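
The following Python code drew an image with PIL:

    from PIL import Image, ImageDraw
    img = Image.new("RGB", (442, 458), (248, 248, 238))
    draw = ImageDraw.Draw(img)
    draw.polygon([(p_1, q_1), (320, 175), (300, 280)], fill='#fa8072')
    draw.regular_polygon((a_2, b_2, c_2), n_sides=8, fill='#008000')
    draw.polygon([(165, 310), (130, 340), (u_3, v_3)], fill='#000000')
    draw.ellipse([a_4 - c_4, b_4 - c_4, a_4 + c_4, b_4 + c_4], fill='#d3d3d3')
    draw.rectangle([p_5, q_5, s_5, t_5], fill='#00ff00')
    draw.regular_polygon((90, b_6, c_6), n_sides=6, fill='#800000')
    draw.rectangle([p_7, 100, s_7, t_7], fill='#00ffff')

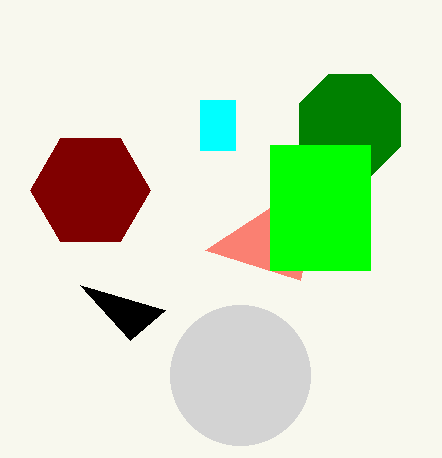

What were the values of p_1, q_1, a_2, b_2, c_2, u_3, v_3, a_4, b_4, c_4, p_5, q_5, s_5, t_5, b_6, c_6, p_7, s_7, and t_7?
p_1 = 205, q_1 = 250, a_2 = 350, b_2 = 125, c_2 = 55, u_3 = 80, v_3 = 285, a_4 = 240, b_4 = 375, c_4 = 70, p_5 = 270, q_5 = 145, s_5 = 370, t_5 = 270, b_6 = 190, c_6 = 60, p_7 = 200, s_7 = 235, t_7 = 150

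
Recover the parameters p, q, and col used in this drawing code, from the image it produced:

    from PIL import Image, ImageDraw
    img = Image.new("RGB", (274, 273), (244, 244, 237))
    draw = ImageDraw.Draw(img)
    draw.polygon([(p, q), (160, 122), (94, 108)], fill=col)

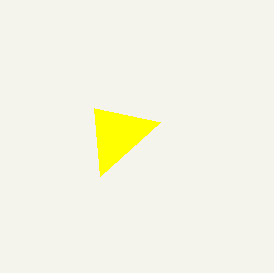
p = 100, q = 176, col = 'yellow'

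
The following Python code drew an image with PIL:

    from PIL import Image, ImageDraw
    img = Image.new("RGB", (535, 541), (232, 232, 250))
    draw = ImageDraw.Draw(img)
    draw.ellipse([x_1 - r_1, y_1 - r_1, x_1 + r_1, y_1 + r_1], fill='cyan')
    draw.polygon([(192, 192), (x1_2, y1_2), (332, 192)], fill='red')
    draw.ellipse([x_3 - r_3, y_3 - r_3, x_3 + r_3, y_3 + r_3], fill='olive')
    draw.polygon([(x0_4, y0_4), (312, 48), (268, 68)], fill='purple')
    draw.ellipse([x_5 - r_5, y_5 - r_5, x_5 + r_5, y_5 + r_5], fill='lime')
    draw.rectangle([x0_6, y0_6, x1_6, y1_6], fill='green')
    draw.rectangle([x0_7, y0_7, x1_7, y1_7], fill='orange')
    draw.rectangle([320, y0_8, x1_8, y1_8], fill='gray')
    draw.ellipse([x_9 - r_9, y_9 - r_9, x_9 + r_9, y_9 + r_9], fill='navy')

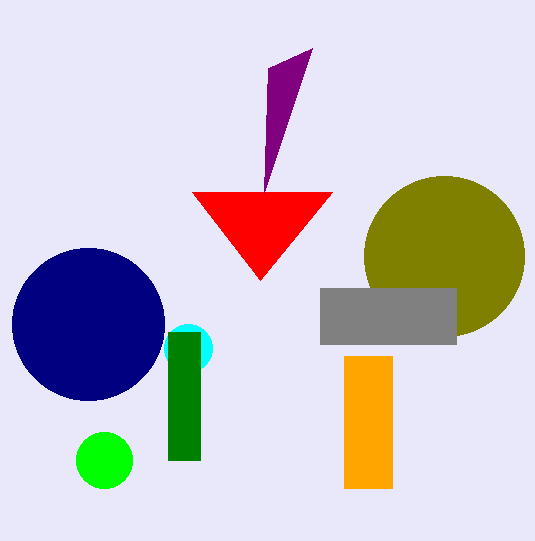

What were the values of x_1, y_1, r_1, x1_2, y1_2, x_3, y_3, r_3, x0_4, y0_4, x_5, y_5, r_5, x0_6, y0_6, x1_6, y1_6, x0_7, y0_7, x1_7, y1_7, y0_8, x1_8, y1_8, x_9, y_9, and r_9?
x_1 = 188
y_1 = 348
r_1 = 24
x1_2 = 260
y1_2 = 280
x_3 = 444
y_3 = 256
r_3 = 80
x0_4 = 264
y0_4 = 192
x_5 = 104
y_5 = 460
r_5 = 28
x0_6 = 168
y0_6 = 332
x1_6 = 200
y1_6 = 460
x0_7 = 344
y0_7 = 356
x1_7 = 392
y1_7 = 488
y0_8 = 288
x1_8 = 456
y1_8 = 344
x_9 = 88
y_9 = 324
r_9 = 76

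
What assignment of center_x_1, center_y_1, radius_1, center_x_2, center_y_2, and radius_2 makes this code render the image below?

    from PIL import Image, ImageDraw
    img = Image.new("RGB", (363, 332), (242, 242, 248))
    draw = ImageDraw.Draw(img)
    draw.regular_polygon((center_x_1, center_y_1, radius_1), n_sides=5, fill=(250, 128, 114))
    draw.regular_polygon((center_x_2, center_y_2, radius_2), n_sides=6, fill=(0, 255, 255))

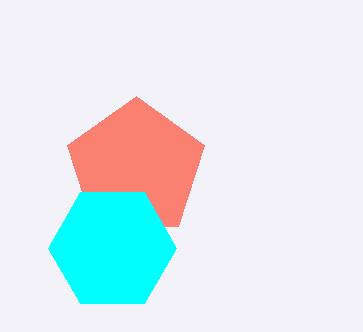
center_x_1 = 136
center_y_1 = 168
radius_1 = 72
center_x_2 = 112
center_y_2 = 248
radius_2 = 64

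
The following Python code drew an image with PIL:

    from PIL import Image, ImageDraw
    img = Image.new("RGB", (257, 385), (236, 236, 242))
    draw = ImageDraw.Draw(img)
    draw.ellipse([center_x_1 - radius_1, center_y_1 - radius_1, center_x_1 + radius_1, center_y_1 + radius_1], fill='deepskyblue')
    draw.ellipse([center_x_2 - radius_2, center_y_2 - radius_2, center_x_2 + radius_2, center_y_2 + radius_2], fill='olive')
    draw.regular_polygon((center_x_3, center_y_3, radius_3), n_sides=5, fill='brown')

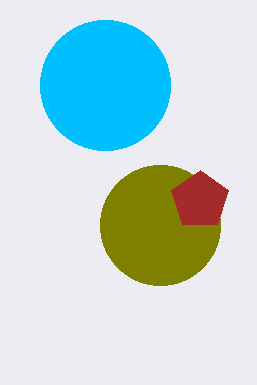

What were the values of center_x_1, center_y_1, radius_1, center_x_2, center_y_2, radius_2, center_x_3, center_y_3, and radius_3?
center_x_1 = 105
center_y_1 = 85
radius_1 = 65
center_x_2 = 160
center_y_2 = 225
radius_2 = 60
center_x_3 = 200
center_y_3 = 200
radius_3 = 30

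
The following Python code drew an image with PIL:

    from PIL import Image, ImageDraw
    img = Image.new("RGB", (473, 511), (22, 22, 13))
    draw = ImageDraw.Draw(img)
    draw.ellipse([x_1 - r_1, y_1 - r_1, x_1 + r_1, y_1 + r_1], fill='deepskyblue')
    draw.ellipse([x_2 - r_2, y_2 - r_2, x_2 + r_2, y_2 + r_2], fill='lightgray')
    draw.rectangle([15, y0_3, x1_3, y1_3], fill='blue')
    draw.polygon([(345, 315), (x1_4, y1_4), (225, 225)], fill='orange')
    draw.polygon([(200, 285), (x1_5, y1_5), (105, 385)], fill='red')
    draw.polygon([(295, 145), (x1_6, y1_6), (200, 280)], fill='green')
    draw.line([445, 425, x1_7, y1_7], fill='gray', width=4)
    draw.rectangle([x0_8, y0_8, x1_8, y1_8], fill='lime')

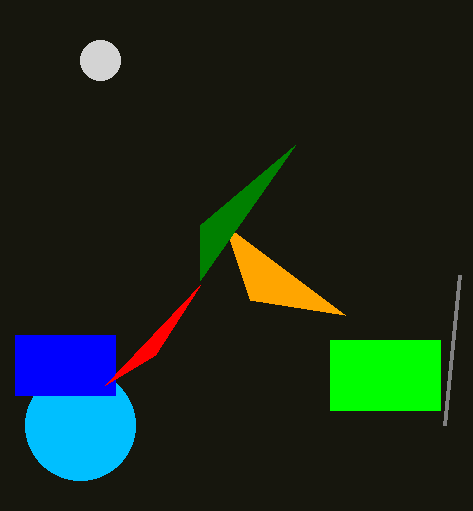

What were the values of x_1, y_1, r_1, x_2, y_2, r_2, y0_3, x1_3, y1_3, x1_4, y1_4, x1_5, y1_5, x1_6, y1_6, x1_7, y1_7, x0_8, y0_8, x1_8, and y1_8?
x_1 = 80, y_1 = 425, r_1 = 55, x_2 = 100, y_2 = 60, r_2 = 20, y0_3 = 335, x1_3 = 115, y1_3 = 395, x1_4 = 250, y1_4 = 300, x1_5 = 155, y1_5 = 355, x1_6 = 200, y1_6 = 225, x1_7 = 460, y1_7 = 275, x0_8 = 330, y0_8 = 340, x1_8 = 440, y1_8 = 410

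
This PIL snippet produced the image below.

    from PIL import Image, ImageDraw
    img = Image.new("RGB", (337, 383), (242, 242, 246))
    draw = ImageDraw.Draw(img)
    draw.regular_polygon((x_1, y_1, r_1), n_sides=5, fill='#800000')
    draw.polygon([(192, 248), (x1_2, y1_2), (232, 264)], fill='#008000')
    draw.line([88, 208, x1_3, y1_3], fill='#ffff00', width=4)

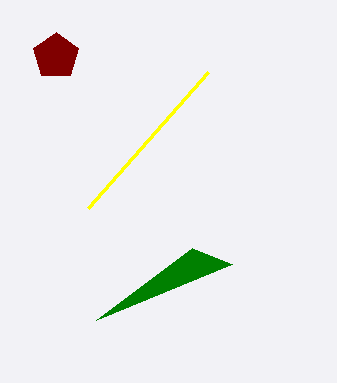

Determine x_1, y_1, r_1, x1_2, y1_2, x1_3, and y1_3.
x_1 = 56, y_1 = 56, r_1 = 24, x1_2 = 96, y1_2 = 320, x1_3 = 208, y1_3 = 72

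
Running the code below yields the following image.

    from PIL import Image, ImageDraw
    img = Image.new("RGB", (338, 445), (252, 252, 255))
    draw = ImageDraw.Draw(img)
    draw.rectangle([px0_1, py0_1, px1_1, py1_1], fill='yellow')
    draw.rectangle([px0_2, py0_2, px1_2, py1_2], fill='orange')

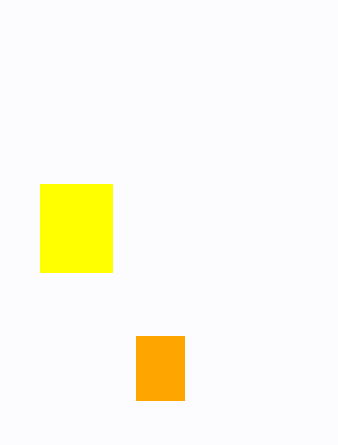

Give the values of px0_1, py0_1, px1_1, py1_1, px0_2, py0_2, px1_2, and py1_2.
px0_1 = 40, py0_1 = 184, px1_1 = 112, py1_1 = 272, px0_2 = 136, py0_2 = 336, px1_2 = 184, py1_2 = 400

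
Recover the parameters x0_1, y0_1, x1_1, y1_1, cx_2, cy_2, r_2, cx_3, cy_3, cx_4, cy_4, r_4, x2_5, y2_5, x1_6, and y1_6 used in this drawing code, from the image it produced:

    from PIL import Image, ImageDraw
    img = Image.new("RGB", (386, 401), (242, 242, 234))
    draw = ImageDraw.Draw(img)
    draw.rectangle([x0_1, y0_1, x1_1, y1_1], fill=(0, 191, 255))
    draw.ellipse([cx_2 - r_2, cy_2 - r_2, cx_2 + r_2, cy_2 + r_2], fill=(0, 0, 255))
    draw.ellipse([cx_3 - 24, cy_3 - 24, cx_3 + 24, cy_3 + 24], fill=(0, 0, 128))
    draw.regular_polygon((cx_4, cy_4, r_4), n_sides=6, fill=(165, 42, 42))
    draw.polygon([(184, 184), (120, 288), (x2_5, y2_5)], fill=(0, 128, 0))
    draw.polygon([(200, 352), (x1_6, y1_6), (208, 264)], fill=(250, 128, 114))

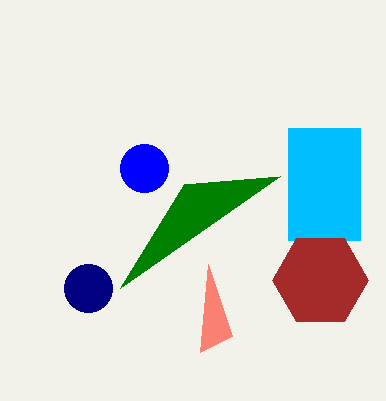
x0_1 = 288, y0_1 = 128, x1_1 = 360, y1_1 = 240, cx_2 = 144, cy_2 = 168, r_2 = 24, cx_3 = 88, cy_3 = 288, cx_4 = 320, cy_4 = 280, r_4 = 48, x2_5 = 280, y2_5 = 176, x1_6 = 232, y1_6 = 336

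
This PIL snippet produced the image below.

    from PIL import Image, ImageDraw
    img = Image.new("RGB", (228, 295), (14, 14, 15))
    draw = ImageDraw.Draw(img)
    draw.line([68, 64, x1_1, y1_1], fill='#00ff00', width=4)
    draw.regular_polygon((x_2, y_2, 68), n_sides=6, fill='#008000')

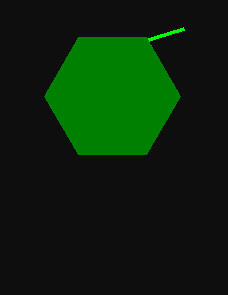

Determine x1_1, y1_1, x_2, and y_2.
x1_1 = 184
y1_1 = 28
x_2 = 112
y_2 = 96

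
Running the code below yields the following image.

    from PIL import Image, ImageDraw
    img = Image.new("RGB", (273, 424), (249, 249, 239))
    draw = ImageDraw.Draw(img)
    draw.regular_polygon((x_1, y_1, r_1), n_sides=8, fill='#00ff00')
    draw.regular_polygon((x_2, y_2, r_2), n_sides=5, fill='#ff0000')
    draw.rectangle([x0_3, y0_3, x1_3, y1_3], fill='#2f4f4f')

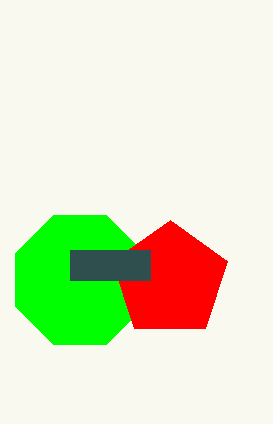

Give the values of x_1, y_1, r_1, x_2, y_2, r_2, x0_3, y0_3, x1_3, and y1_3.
x_1 = 80
y_1 = 280
r_1 = 70
x_2 = 170
y_2 = 280
r_2 = 60
x0_3 = 70
y0_3 = 250
x1_3 = 150
y1_3 = 280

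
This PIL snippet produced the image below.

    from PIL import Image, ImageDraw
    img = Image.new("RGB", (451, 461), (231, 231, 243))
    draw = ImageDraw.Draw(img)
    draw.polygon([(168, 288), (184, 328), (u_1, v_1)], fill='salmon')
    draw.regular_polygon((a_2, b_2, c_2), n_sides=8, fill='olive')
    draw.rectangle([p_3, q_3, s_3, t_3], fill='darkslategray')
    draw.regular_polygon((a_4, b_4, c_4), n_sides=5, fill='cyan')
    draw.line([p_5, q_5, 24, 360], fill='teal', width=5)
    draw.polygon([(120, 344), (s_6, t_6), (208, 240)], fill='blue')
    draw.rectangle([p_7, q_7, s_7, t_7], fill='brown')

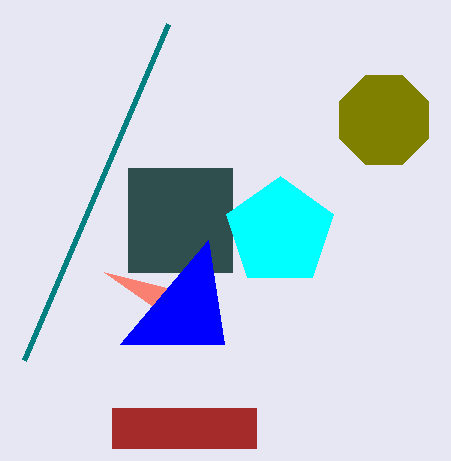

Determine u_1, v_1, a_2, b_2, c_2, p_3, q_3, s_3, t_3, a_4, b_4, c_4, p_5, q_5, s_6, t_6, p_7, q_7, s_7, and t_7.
u_1 = 104, v_1 = 272, a_2 = 384, b_2 = 120, c_2 = 48, p_3 = 128, q_3 = 168, s_3 = 232, t_3 = 272, a_4 = 280, b_4 = 232, c_4 = 56, p_5 = 168, q_5 = 24, s_6 = 224, t_6 = 344, p_7 = 112, q_7 = 408, s_7 = 256, t_7 = 448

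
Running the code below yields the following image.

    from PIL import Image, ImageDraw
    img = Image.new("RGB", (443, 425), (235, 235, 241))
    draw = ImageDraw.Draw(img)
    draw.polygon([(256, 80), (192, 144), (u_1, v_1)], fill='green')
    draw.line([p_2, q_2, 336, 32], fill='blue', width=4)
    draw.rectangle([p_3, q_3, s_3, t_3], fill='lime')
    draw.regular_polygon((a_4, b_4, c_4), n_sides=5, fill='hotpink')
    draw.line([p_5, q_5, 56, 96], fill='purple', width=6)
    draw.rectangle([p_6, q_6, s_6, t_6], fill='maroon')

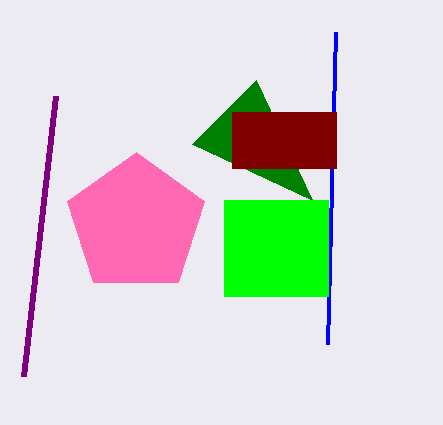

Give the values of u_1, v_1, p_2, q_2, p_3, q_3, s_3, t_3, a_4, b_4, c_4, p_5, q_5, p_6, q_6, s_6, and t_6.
u_1 = 312
v_1 = 200
p_2 = 328
q_2 = 344
p_3 = 224
q_3 = 200
s_3 = 328
t_3 = 296
a_4 = 136
b_4 = 224
c_4 = 72
p_5 = 24
q_5 = 376
p_6 = 232
q_6 = 112
s_6 = 336
t_6 = 168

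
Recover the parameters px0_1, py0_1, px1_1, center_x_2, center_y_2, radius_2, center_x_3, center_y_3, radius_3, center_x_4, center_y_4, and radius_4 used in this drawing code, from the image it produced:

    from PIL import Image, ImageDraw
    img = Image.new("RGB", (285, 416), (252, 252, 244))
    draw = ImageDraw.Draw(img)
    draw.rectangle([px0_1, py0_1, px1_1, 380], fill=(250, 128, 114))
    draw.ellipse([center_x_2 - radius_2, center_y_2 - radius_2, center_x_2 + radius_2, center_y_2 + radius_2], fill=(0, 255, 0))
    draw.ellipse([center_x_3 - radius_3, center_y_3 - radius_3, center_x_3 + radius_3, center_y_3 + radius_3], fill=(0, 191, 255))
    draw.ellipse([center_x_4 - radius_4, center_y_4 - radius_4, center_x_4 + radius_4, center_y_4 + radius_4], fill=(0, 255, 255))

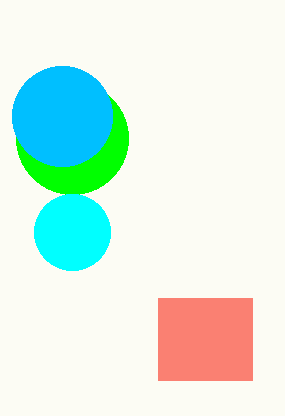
px0_1 = 158, py0_1 = 298, px1_1 = 252, center_x_2 = 72, center_y_2 = 138, radius_2 = 56, center_x_3 = 62, center_y_3 = 116, radius_3 = 50, center_x_4 = 72, center_y_4 = 232, radius_4 = 38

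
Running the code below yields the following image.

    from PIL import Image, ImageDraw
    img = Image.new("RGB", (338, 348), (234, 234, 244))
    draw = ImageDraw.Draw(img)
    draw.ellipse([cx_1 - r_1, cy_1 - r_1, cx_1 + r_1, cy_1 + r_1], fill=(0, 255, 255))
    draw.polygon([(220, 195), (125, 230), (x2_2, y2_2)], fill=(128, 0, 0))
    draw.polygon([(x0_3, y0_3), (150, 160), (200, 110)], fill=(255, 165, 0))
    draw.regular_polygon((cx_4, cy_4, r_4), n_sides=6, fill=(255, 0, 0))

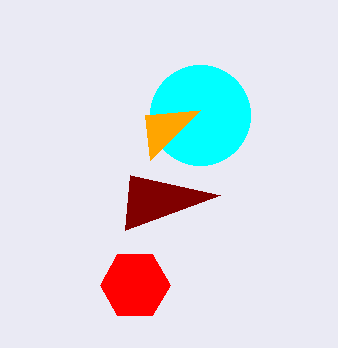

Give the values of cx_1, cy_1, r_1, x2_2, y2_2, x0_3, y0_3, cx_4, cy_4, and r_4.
cx_1 = 200; cy_1 = 115; r_1 = 50; x2_2 = 130; y2_2 = 175; x0_3 = 145; y0_3 = 115; cx_4 = 135; cy_4 = 285; r_4 = 35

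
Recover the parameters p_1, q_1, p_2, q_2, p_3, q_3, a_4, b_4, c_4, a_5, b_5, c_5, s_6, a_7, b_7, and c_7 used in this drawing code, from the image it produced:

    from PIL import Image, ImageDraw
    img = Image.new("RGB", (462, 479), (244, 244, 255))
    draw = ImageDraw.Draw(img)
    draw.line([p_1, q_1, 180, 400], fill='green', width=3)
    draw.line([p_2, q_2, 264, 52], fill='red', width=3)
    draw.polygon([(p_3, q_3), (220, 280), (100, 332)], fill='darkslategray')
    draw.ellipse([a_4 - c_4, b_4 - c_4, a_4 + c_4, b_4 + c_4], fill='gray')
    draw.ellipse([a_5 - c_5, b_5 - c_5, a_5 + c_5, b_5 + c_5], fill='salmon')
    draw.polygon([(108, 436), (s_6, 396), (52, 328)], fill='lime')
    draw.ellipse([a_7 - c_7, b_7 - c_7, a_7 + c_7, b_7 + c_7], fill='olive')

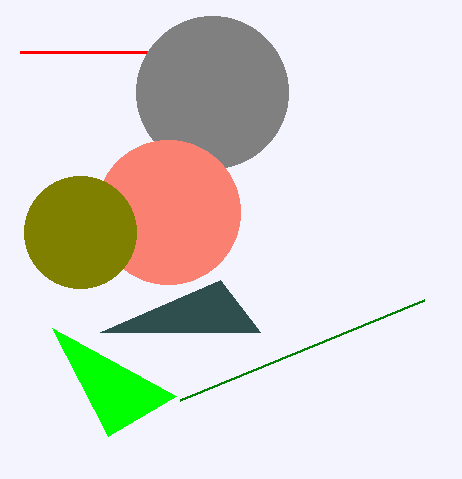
p_1 = 424; q_1 = 300; p_2 = 20; q_2 = 52; p_3 = 260; q_3 = 332; a_4 = 212; b_4 = 92; c_4 = 76; a_5 = 168; b_5 = 212; c_5 = 72; s_6 = 176; a_7 = 80; b_7 = 232; c_7 = 56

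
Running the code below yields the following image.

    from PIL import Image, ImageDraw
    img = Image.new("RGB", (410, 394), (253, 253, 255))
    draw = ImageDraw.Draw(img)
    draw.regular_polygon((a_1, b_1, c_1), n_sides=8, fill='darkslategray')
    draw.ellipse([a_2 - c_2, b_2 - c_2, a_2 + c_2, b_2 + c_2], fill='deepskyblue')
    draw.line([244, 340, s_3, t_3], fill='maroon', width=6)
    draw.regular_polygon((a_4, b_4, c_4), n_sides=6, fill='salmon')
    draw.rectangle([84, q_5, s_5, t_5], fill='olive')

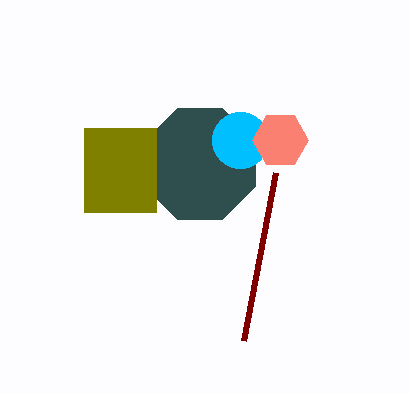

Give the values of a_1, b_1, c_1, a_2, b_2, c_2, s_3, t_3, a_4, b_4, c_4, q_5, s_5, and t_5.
a_1 = 200, b_1 = 164, c_1 = 60, a_2 = 240, b_2 = 140, c_2 = 28, s_3 = 276, t_3 = 172, a_4 = 280, b_4 = 140, c_4 = 28, q_5 = 128, s_5 = 156, t_5 = 212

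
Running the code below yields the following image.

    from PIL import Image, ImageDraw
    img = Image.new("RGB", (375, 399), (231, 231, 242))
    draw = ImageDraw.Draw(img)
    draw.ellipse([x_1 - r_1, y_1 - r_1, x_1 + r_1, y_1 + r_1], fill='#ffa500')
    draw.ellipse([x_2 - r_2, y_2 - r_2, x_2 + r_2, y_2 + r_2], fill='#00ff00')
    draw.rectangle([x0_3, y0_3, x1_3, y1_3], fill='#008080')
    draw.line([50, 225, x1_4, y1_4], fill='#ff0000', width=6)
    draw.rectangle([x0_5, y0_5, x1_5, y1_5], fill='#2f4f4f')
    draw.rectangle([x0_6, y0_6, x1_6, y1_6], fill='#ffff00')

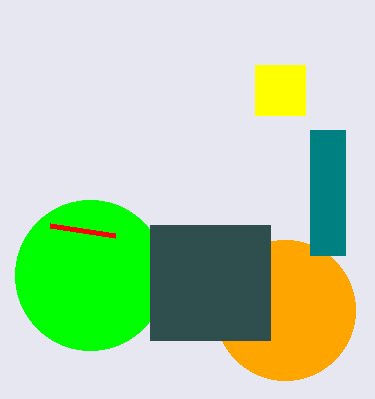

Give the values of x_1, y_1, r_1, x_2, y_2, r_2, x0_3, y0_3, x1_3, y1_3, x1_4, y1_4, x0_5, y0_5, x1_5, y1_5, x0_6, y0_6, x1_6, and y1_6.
x_1 = 285; y_1 = 310; r_1 = 70; x_2 = 90; y_2 = 275; r_2 = 75; x0_3 = 310; y0_3 = 130; x1_3 = 345; y1_3 = 255; x1_4 = 115; y1_4 = 235; x0_5 = 150; y0_5 = 225; x1_5 = 270; y1_5 = 340; x0_6 = 255; y0_6 = 65; x1_6 = 305; y1_6 = 115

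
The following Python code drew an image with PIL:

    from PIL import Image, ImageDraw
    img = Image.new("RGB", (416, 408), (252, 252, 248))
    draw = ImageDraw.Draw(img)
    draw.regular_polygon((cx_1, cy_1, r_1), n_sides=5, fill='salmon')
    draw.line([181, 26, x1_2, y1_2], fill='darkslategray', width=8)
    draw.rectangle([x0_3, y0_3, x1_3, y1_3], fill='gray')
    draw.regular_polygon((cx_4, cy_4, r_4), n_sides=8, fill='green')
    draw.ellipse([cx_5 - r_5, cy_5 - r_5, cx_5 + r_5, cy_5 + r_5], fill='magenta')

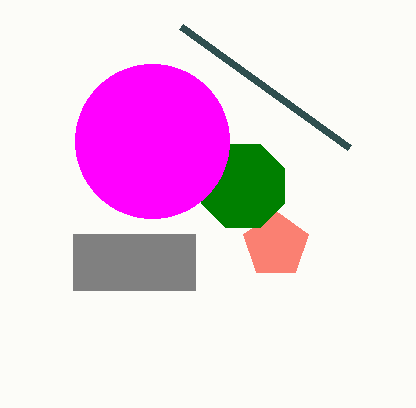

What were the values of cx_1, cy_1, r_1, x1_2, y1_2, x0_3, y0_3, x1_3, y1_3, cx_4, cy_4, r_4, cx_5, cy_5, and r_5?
cx_1 = 276
cy_1 = 245
r_1 = 34
x1_2 = 349
y1_2 = 147
x0_3 = 73
y0_3 = 234
x1_3 = 195
y1_3 = 290
cx_4 = 243
cy_4 = 186
r_4 = 45
cx_5 = 152
cy_5 = 141
r_5 = 77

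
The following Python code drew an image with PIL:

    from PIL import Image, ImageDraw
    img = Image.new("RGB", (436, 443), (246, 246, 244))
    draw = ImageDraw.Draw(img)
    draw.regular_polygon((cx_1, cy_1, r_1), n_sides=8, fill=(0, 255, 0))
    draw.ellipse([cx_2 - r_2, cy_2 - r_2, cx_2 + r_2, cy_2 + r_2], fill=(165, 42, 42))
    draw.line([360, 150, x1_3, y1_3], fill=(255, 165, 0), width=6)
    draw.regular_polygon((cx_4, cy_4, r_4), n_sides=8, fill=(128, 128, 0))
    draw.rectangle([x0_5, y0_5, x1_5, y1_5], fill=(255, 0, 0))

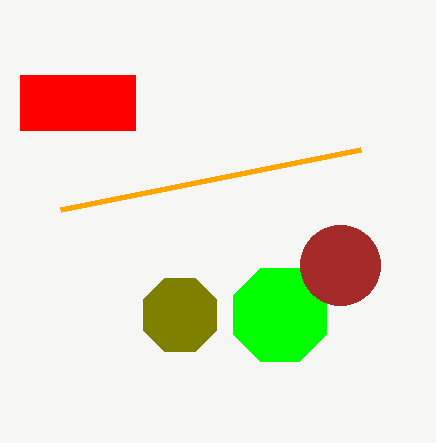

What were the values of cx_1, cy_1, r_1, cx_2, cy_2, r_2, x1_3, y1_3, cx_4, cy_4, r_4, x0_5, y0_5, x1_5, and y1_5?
cx_1 = 280, cy_1 = 315, r_1 = 50, cx_2 = 340, cy_2 = 265, r_2 = 40, x1_3 = 60, y1_3 = 210, cx_4 = 180, cy_4 = 315, r_4 = 40, x0_5 = 20, y0_5 = 75, x1_5 = 135, y1_5 = 130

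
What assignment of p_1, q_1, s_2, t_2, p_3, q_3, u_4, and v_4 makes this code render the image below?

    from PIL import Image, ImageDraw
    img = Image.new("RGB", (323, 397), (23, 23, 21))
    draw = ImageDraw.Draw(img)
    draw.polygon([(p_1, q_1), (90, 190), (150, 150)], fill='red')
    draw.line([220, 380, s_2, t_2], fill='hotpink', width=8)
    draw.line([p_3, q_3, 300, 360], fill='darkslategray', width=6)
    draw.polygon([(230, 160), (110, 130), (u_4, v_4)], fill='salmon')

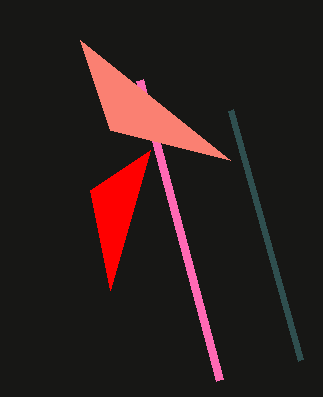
p_1 = 110
q_1 = 290
s_2 = 140
t_2 = 80
p_3 = 230
q_3 = 110
u_4 = 80
v_4 = 40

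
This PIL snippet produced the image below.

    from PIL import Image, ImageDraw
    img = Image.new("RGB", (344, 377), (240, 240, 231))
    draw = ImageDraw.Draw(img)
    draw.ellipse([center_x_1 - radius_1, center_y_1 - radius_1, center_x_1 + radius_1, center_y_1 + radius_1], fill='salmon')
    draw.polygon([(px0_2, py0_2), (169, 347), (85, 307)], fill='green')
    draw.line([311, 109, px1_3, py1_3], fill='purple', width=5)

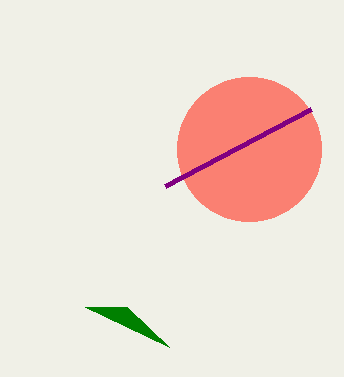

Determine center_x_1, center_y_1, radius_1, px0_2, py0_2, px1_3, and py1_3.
center_x_1 = 249
center_y_1 = 149
radius_1 = 72
px0_2 = 127
py0_2 = 307
px1_3 = 165
py1_3 = 186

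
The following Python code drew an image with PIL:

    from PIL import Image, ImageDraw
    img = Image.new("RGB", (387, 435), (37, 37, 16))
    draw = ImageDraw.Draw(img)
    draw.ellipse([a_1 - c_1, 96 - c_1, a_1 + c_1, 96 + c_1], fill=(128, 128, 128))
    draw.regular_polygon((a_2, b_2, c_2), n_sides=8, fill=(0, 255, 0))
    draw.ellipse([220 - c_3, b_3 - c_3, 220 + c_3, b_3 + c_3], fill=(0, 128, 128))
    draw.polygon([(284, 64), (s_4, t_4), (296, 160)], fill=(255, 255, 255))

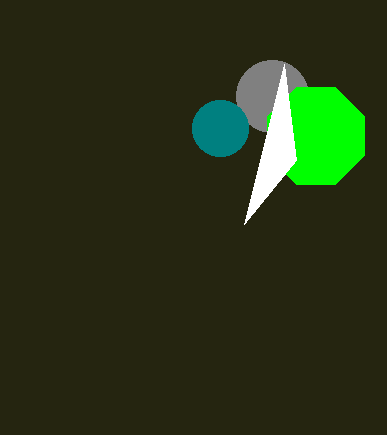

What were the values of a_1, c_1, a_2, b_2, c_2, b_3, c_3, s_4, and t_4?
a_1 = 272, c_1 = 36, a_2 = 316, b_2 = 136, c_2 = 52, b_3 = 128, c_3 = 28, s_4 = 244, t_4 = 224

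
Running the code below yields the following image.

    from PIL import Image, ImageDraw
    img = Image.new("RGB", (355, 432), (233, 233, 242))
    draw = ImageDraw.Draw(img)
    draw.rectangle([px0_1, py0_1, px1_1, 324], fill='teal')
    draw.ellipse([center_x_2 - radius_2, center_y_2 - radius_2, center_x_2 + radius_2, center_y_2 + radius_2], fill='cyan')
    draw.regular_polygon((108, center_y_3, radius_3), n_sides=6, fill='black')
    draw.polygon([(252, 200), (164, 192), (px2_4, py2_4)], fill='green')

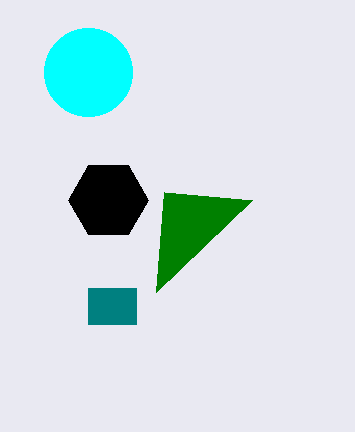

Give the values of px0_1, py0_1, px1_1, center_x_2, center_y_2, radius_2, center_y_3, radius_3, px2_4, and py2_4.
px0_1 = 88; py0_1 = 288; px1_1 = 136; center_x_2 = 88; center_y_2 = 72; radius_2 = 44; center_y_3 = 200; radius_3 = 40; px2_4 = 156; py2_4 = 292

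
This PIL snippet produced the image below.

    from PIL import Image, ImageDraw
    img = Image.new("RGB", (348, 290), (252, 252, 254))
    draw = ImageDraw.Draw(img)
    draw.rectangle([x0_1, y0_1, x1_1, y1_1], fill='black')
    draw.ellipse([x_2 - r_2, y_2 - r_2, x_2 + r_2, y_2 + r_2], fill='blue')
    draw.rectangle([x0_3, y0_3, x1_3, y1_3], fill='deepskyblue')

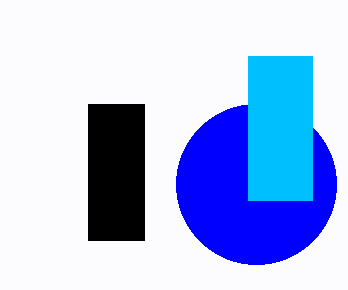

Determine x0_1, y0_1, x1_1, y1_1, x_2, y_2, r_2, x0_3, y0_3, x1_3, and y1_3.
x0_1 = 88, y0_1 = 104, x1_1 = 144, y1_1 = 240, x_2 = 256, y_2 = 184, r_2 = 80, x0_3 = 248, y0_3 = 56, x1_3 = 312, y1_3 = 200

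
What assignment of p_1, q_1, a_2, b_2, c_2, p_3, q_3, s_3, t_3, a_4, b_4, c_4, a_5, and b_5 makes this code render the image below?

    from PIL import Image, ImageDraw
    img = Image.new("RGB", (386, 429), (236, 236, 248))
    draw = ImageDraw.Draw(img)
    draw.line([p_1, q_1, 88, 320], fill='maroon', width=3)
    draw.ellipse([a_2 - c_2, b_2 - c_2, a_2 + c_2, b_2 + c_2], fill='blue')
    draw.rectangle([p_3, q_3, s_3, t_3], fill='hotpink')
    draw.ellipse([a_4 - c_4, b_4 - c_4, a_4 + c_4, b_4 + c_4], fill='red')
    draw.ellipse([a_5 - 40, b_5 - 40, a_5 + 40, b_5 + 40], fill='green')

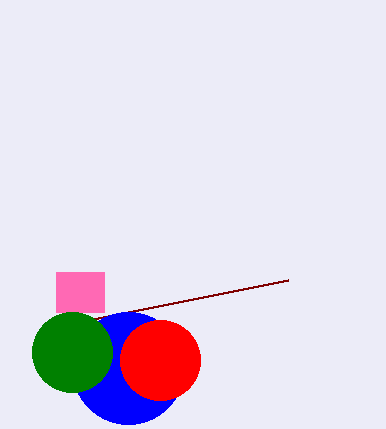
p_1 = 288
q_1 = 280
a_2 = 128
b_2 = 368
c_2 = 56
p_3 = 56
q_3 = 272
s_3 = 104
t_3 = 312
a_4 = 160
b_4 = 360
c_4 = 40
a_5 = 72
b_5 = 352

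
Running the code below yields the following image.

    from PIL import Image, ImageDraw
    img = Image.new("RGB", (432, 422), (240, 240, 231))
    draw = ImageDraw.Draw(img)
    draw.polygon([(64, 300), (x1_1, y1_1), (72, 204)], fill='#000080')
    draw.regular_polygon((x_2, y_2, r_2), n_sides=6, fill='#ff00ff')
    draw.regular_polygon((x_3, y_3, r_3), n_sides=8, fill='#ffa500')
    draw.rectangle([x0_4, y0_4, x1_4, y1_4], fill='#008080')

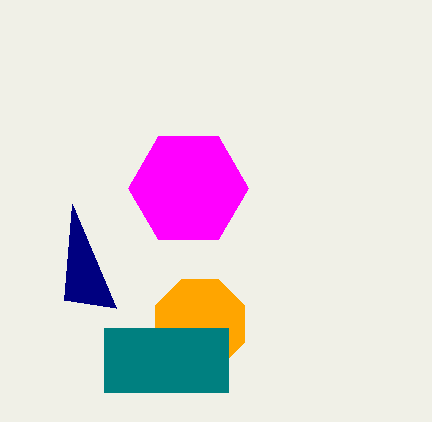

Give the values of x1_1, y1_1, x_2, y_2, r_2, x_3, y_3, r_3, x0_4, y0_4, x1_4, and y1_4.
x1_1 = 116, y1_1 = 308, x_2 = 188, y_2 = 188, r_2 = 60, x_3 = 200, y_3 = 324, r_3 = 48, x0_4 = 104, y0_4 = 328, x1_4 = 228, y1_4 = 392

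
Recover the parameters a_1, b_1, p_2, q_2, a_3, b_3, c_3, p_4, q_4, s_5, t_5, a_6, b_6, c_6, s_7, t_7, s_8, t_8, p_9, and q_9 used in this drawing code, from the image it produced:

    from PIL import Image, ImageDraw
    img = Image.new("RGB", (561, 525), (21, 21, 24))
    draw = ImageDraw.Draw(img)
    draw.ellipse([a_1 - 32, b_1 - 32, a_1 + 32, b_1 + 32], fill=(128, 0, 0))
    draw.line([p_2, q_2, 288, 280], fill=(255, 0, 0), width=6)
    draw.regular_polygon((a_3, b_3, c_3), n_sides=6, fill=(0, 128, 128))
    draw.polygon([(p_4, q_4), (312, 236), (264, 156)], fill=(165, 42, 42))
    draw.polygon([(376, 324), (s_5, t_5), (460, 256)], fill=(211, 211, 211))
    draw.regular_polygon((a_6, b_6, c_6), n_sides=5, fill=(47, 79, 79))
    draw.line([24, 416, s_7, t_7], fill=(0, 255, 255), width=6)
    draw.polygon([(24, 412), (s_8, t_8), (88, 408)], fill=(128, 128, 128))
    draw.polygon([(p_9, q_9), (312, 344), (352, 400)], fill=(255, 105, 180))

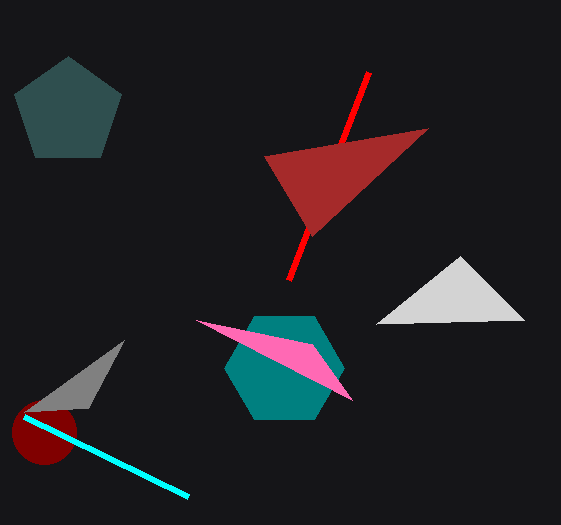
a_1 = 44
b_1 = 432
p_2 = 368
q_2 = 72
a_3 = 284
b_3 = 368
c_3 = 60
p_4 = 428
q_4 = 128
s_5 = 524
t_5 = 320
a_6 = 68
b_6 = 112
c_6 = 56
s_7 = 188
t_7 = 496
s_8 = 124
t_8 = 340
p_9 = 196
q_9 = 320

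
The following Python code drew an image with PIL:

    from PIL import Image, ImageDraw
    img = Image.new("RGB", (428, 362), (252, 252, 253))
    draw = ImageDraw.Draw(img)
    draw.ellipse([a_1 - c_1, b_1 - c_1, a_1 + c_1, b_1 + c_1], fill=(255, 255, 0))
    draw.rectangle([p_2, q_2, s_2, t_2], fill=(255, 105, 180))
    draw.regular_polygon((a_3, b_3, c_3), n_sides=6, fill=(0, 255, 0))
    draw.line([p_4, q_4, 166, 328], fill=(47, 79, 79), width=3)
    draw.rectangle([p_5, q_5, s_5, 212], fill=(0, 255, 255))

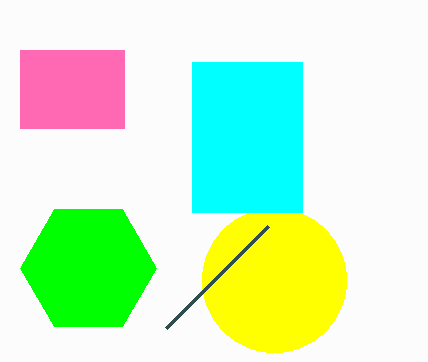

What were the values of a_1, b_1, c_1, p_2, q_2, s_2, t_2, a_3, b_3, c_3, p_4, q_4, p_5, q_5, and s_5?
a_1 = 274; b_1 = 280; c_1 = 72; p_2 = 20; q_2 = 50; s_2 = 124; t_2 = 128; a_3 = 88; b_3 = 268; c_3 = 68; p_4 = 268; q_4 = 226; p_5 = 192; q_5 = 62; s_5 = 302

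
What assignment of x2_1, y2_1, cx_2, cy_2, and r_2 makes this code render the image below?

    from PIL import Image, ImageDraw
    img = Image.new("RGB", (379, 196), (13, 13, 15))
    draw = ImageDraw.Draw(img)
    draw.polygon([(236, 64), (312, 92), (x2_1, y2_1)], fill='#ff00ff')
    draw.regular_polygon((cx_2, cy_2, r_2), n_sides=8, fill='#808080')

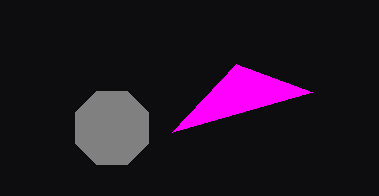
x2_1 = 172; y2_1 = 132; cx_2 = 112; cy_2 = 128; r_2 = 40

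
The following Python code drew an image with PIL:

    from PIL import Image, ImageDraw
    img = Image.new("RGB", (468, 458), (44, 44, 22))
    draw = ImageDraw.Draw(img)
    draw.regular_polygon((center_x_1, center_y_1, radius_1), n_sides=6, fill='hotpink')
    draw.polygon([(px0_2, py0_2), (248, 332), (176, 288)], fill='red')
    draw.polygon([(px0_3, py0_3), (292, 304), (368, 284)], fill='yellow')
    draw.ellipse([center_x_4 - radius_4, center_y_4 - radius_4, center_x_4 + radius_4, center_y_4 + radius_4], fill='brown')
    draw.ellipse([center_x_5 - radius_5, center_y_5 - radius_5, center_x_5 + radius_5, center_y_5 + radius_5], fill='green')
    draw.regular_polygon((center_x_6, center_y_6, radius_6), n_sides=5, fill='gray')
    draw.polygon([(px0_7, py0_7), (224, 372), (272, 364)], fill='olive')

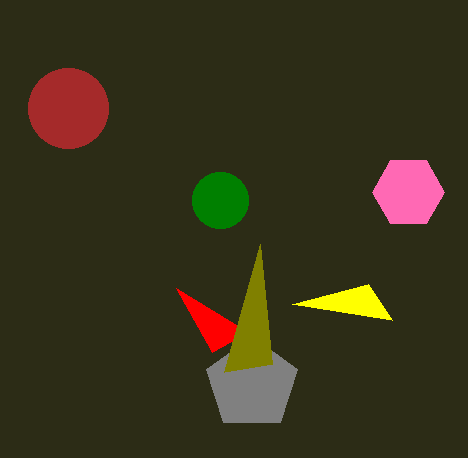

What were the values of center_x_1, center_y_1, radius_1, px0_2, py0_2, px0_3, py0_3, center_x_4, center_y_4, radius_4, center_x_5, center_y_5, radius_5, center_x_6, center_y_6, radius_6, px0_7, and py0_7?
center_x_1 = 408, center_y_1 = 192, radius_1 = 36, px0_2 = 212, py0_2 = 352, px0_3 = 392, py0_3 = 320, center_x_4 = 68, center_y_4 = 108, radius_4 = 40, center_x_5 = 220, center_y_5 = 200, radius_5 = 28, center_x_6 = 252, center_y_6 = 384, radius_6 = 48, px0_7 = 260, py0_7 = 244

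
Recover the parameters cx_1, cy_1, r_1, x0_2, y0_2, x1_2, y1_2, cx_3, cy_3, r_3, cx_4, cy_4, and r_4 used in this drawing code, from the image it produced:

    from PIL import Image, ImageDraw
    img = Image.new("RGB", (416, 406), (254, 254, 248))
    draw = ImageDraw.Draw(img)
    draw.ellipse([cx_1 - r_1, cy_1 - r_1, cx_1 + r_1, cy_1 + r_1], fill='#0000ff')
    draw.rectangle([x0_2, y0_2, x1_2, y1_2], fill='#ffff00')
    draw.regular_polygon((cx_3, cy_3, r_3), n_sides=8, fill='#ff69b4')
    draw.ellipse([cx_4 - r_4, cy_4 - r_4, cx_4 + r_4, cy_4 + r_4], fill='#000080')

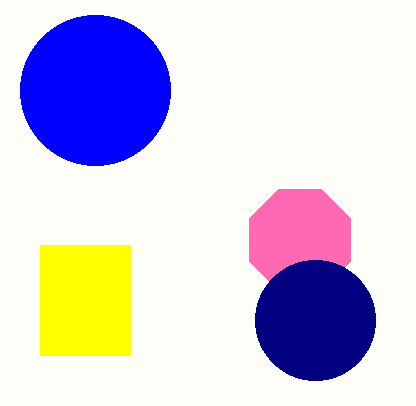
cx_1 = 95, cy_1 = 90, r_1 = 75, x0_2 = 40, y0_2 = 245, x1_2 = 130, y1_2 = 355, cx_3 = 300, cy_3 = 240, r_3 = 55, cx_4 = 315, cy_4 = 320, r_4 = 60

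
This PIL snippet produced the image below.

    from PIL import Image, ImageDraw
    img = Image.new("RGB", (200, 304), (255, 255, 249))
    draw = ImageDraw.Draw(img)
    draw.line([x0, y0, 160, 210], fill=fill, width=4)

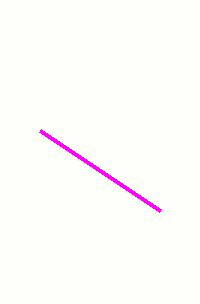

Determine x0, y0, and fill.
x0 = 40
y0 = 130
fill = 'magenta'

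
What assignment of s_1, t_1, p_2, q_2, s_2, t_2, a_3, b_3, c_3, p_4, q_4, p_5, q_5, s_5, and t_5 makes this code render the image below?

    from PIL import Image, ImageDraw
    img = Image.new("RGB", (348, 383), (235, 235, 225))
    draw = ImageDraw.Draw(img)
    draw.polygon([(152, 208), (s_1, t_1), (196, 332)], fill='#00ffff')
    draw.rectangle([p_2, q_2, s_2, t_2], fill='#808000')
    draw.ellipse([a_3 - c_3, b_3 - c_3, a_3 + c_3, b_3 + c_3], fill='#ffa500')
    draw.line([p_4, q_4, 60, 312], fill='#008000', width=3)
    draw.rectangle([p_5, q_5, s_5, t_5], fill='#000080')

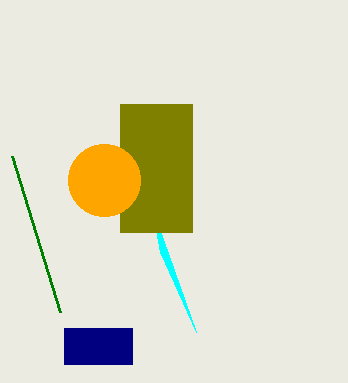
s_1 = 160, t_1 = 252, p_2 = 120, q_2 = 104, s_2 = 192, t_2 = 232, a_3 = 104, b_3 = 180, c_3 = 36, p_4 = 12, q_4 = 156, p_5 = 64, q_5 = 328, s_5 = 132, t_5 = 364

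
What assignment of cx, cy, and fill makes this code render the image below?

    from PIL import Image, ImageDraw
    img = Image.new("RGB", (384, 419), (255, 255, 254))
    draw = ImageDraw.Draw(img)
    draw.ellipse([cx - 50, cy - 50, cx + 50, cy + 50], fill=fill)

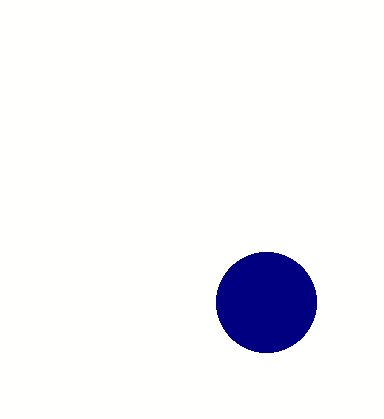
cx = 266
cy = 302
fill = 'navy'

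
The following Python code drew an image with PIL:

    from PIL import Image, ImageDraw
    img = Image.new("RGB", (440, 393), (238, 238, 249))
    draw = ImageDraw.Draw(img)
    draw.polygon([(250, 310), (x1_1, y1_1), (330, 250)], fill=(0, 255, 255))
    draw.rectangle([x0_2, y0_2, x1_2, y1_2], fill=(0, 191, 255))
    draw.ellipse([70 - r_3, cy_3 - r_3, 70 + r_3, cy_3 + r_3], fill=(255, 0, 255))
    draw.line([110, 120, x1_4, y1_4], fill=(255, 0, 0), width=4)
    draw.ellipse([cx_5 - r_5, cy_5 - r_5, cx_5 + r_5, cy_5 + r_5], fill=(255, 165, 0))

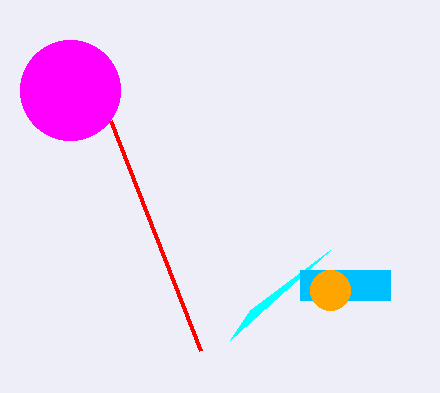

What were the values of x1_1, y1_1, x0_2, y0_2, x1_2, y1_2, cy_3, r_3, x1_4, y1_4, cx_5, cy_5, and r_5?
x1_1 = 230; y1_1 = 340; x0_2 = 300; y0_2 = 270; x1_2 = 390; y1_2 = 300; cy_3 = 90; r_3 = 50; x1_4 = 200; y1_4 = 350; cx_5 = 330; cy_5 = 290; r_5 = 20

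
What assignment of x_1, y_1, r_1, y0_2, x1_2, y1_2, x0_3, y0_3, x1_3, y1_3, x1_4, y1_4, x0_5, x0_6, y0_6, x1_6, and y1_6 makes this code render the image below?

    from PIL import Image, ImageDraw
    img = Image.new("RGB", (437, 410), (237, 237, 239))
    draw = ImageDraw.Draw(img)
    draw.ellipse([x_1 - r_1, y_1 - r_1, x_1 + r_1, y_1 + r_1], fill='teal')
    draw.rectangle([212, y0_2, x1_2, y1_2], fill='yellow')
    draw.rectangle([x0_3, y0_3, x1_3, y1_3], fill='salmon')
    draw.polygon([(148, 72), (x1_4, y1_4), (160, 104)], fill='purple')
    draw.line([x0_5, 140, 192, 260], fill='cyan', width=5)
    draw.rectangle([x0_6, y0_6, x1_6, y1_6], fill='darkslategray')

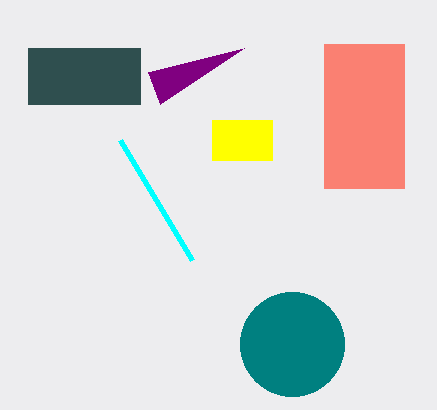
x_1 = 292, y_1 = 344, r_1 = 52, y0_2 = 120, x1_2 = 272, y1_2 = 160, x0_3 = 324, y0_3 = 44, x1_3 = 404, y1_3 = 188, x1_4 = 244, y1_4 = 48, x0_5 = 120, x0_6 = 28, y0_6 = 48, x1_6 = 140, y1_6 = 104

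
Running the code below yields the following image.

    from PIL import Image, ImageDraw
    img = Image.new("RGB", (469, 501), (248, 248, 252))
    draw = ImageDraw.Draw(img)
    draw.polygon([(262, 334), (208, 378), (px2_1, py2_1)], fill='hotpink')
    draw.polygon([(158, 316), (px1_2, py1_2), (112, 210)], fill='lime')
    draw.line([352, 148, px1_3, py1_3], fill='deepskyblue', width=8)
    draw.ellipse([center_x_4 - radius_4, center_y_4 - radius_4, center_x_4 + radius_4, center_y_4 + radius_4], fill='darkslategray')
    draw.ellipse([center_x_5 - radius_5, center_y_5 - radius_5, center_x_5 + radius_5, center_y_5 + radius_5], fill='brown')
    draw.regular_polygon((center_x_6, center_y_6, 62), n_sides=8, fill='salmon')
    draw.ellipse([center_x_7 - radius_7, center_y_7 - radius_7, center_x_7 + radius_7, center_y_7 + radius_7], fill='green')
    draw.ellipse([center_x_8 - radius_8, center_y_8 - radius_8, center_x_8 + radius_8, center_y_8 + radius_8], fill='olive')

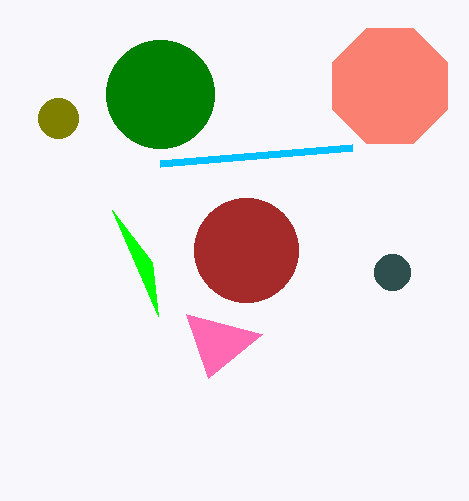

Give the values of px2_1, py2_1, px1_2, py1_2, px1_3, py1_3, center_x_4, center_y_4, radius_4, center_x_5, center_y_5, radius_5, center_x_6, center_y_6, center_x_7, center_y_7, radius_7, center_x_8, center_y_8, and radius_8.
px2_1 = 186, py2_1 = 314, px1_2 = 152, py1_2 = 262, px1_3 = 160, py1_3 = 164, center_x_4 = 392, center_y_4 = 272, radius_4 = 18, center_x_5 = 246, center_y_5 = 250, radius_5 = 52, center_x_6 = 390, center_y_6 = 86, center_x_7 = 160, center_y_7 = 94, radius_7 = 54, center_x_8 = 58, center_y_8 = 118, radius_8 = 20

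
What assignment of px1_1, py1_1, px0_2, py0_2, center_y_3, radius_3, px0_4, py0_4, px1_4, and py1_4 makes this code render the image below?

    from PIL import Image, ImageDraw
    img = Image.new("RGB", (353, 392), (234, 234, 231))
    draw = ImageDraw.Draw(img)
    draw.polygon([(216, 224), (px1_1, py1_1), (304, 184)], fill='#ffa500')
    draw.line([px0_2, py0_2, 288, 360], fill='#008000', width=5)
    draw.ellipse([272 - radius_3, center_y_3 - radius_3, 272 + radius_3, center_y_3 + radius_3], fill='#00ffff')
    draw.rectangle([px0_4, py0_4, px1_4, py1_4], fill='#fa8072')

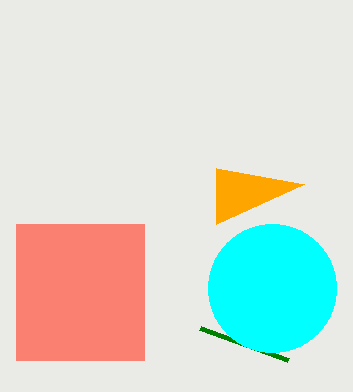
px1_1 = 216
py1_1 = 168
px0_2 = 200
py0_2 = 328
center_y_3 = 288
radius_3 = 64
px0_4 = 16
py0_4 = 224
px1_4 = 144
py1_4 = 360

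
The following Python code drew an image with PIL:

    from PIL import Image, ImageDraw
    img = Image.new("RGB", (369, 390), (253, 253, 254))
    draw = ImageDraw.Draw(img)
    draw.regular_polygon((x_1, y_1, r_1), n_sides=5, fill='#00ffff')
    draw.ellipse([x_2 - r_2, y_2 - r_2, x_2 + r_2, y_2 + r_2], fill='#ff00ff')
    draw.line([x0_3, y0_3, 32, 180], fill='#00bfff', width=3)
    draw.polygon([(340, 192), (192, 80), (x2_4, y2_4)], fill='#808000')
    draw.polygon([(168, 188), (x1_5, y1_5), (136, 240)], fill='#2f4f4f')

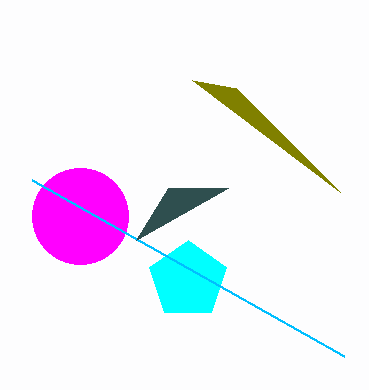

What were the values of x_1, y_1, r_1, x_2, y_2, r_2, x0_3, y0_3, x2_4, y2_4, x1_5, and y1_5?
x_1 = 188; y_1 = 280; r_1 = 40; x_2 = 80; y_2 = 216; r_2 = 48; x0_3 = 344; y0_3 = 356; x2_4 = 236; y2_4 = 88; x1_5 = 228; y1_5 = 188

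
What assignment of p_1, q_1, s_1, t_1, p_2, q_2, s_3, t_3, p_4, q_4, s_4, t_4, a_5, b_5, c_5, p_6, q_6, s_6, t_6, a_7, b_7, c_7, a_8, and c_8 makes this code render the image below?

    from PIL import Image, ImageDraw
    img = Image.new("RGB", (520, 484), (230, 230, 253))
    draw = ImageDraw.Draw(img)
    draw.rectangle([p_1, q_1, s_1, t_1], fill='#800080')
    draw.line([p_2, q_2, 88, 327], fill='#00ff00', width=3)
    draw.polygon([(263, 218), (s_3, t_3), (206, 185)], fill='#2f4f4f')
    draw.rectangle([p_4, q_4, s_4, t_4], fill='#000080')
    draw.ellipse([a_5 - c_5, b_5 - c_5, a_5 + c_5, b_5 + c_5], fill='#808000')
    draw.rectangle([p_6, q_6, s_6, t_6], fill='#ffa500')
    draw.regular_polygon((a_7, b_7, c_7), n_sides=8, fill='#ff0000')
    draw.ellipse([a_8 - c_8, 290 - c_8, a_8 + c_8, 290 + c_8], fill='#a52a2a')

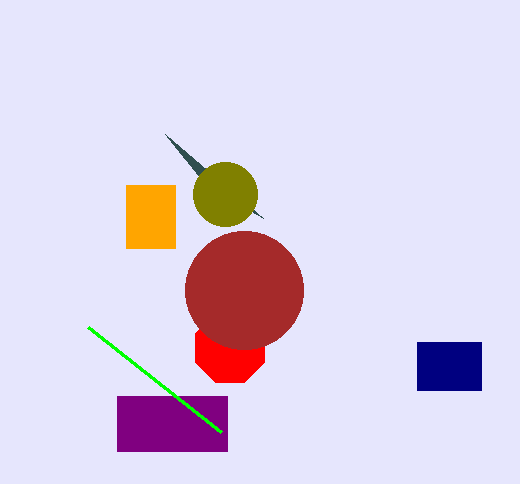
p_1 = 117; q_1 = 396; s_1 = 227; t_1 = 451; p_2 = 221; q_2 = 432; s_3 = 165; t_3 = 134; p_4 = 417; q_4 = 342; s_4 = 481; t_4 = 390; a_5 = 225; b_5 = 194; c_5 = 32; p_6 = 126; q_6 = 185; s_6 = 175; t_6 = 248; a_7 = 230; b_7 = 348; c_7 = 37; a_8 = 244; c_8 = 59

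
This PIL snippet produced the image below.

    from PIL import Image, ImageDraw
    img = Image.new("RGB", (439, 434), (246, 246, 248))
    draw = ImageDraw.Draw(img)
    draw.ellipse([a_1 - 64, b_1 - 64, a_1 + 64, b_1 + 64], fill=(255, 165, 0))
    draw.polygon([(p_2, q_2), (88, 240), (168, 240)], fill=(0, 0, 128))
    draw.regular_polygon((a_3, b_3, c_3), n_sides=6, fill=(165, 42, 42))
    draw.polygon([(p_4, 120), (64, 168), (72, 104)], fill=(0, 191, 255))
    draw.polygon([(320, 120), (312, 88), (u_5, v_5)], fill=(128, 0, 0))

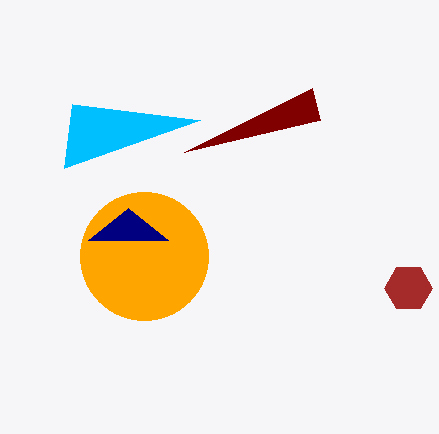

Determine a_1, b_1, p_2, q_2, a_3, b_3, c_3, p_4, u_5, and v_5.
a_1 = 144, b_1 = 256, p_2 = 128, q_2 = 208, a_3 = 408, b_3 = 288, c_3 = 24, p_4 = 200, u_5 = 184, v_5 = 152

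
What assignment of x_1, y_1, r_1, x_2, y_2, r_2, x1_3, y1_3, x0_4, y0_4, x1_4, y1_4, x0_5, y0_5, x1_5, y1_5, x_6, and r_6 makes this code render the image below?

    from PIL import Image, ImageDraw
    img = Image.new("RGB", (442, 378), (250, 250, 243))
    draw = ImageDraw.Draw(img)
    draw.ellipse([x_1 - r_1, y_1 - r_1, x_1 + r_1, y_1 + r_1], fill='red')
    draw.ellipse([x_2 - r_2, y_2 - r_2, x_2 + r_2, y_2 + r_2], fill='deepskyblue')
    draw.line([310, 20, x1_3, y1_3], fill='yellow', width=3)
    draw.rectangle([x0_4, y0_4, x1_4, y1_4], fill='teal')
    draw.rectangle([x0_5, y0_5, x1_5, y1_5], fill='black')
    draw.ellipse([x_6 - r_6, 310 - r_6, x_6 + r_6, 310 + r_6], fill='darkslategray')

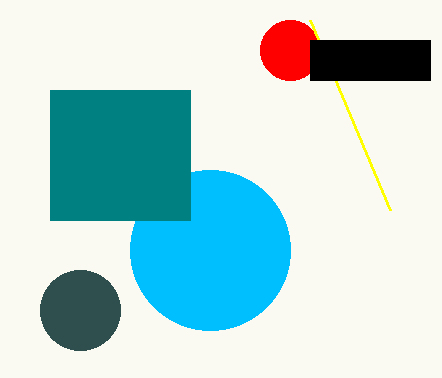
x_1 = 290; y_1 = 50; r_1 = 30; x_2 = 210; y_2 = 250; r_2 = 80; x1_3 = 390; y1_3 = 210; x0_4 = 50; y0_4 = 90; x1_4 = 190; y1_4 = 220; x0_5 = 310; y0_5 = 40; x1_5 = 430; y1_5 = 80; x_6 = 80; r_6 = 40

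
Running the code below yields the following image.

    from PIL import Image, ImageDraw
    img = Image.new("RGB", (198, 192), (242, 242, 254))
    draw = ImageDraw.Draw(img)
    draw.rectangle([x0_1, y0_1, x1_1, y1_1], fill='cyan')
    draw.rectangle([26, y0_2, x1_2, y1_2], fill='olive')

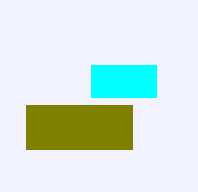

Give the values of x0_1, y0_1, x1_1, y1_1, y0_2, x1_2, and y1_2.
x0_1 = 91; y0_1 = 65; x1_1 = 156; y1_1 = 97; y0_2 = 105; x1_2 = 132; y1_2 = 149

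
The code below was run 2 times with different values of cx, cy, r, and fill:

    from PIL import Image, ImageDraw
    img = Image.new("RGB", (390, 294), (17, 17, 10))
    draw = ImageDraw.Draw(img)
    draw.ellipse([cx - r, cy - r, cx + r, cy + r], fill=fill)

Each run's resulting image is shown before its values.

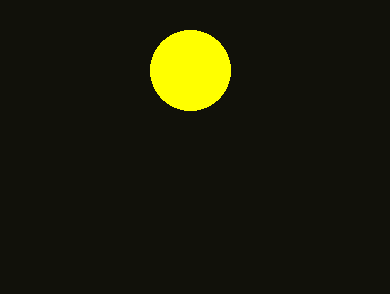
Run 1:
cx = 190
cy = 70
r = 40
fill = 'yellow'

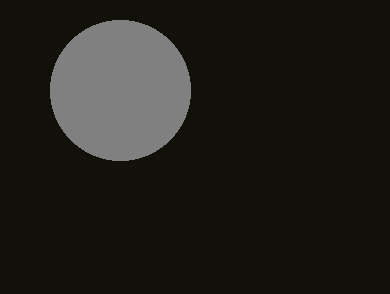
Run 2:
cx = 120; cy = 90; r = 70; fill = 'gray'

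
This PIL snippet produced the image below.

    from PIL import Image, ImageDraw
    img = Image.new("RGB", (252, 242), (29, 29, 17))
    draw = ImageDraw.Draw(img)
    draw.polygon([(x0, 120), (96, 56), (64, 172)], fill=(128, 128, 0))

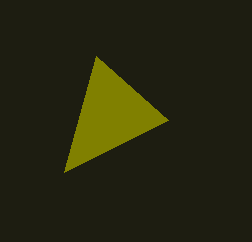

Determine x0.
x0 = 168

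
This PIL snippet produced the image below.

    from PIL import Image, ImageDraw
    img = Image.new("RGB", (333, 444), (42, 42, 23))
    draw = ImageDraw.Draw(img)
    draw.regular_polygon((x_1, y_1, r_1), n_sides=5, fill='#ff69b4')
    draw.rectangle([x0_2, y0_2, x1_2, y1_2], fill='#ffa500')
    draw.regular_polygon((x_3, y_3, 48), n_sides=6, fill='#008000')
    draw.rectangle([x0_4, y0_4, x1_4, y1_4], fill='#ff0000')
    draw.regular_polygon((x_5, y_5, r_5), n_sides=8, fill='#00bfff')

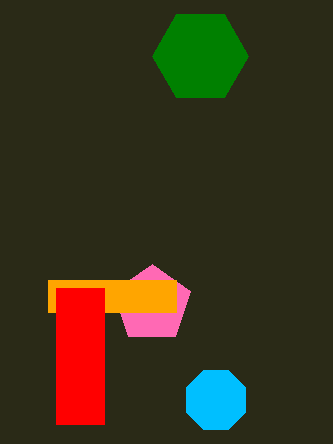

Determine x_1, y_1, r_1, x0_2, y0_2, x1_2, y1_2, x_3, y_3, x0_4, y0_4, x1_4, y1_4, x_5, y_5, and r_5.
x_1 = 152, y_1 = 304, r_1 = 40, x0_2 = 48, y0_2 = 280, x1_2 = 176, y1_2 = 312, x_3 = 200, y_3 = 56, x0_4 = 56, y0_4 = 288, x1_4 = 104, y1_4 = 424, x_5 = 216, y_5 = 400, r_5 = 32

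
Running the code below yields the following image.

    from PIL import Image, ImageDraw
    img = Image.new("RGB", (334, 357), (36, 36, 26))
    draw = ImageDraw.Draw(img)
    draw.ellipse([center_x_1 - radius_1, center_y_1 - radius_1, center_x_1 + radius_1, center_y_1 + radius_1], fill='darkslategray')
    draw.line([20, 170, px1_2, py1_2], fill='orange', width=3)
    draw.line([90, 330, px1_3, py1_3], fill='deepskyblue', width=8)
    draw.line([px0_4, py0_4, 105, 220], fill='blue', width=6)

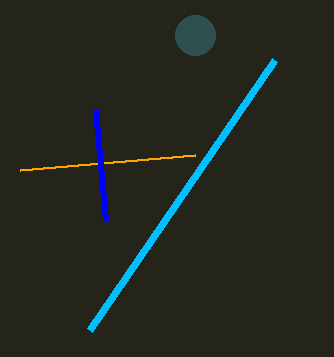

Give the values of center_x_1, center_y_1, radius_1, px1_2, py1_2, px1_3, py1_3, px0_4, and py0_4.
center_x_1 = 195
center_y_1 = 35
radius_1 = 20
px1_2 = 195
py1_2 = 155
px1_3 = 275
py1_3 = 60
px0_4 = 95
py0_4 = 110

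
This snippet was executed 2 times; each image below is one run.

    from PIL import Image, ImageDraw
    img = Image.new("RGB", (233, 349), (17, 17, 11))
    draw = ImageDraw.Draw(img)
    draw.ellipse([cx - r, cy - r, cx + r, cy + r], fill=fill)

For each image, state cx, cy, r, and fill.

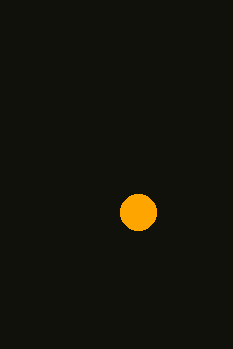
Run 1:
cx = 138
cy = 212
r = 18
fill = 'orange'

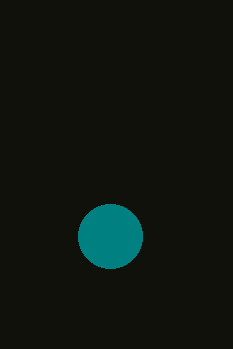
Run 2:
cx = 110; cy = 236; r = 32; fill = 'teal'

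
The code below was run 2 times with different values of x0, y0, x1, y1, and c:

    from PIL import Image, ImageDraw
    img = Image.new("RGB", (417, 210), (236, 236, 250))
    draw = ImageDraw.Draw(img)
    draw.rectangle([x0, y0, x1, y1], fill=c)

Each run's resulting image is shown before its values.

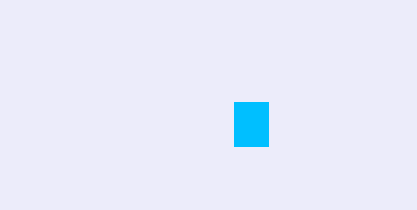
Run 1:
x0 = 234, y0 = 102, x1 = 268, y1 = 146, c = 'deepskyblue'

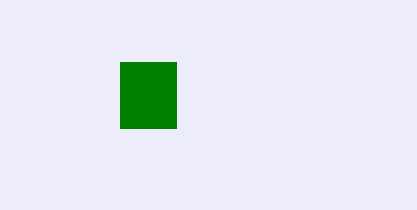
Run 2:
x0 = 120; y0 = 62; x1 = 176; y1 = 128; c = 'green'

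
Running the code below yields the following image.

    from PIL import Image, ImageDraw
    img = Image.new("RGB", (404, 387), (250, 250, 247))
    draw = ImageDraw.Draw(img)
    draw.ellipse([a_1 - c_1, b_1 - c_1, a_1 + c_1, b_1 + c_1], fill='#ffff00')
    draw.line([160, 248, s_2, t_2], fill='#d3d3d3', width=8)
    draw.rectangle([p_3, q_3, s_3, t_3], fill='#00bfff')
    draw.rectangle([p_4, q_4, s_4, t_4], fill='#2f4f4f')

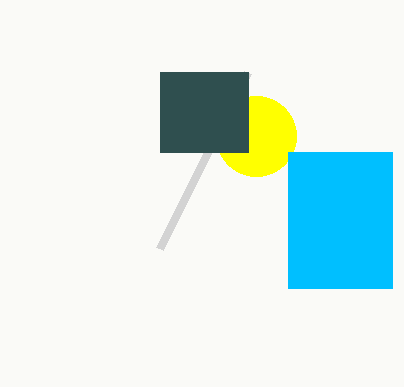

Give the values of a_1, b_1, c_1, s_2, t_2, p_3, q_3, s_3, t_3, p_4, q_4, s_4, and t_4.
a_1 = 256, b_1 = 136, c_1 = 40, s_2 = 248, t_2 = 72, p_3 = 288, q_3 = 152, s_3 = 392, t_3 = 288, p_4 = 160, q_4 = 72, s_4 = 248, t_4 = 152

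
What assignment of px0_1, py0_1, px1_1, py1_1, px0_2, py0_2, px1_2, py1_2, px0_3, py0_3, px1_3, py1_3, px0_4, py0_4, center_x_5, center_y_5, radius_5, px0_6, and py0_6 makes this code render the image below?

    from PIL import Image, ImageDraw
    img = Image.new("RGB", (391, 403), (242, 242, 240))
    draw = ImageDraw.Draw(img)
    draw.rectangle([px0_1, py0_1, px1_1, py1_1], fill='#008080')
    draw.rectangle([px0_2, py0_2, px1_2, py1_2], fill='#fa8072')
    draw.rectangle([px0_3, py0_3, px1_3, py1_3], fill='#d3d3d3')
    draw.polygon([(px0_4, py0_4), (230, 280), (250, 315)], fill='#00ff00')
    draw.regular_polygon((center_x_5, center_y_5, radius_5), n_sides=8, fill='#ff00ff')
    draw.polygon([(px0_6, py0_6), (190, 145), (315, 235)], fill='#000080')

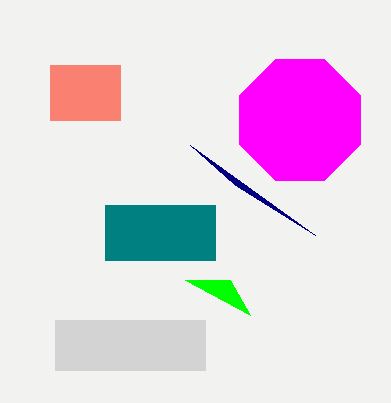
px0_1 = 105, py0_1 = 205, px1_1 = 215, py1_1 = 260, px0_2 = 50, py0_2 = 65, px1_2 = 120, py1_2 = 120, px0_3 = 55, py0_3 = 320, px1_3 = 205, py1_3 = 370, px0_4 = 185, py0_4 = 280, center_x_5 = 300, center_y_5 = 120, radius_5 = 65, px0_6 = 235, py0_6 = 185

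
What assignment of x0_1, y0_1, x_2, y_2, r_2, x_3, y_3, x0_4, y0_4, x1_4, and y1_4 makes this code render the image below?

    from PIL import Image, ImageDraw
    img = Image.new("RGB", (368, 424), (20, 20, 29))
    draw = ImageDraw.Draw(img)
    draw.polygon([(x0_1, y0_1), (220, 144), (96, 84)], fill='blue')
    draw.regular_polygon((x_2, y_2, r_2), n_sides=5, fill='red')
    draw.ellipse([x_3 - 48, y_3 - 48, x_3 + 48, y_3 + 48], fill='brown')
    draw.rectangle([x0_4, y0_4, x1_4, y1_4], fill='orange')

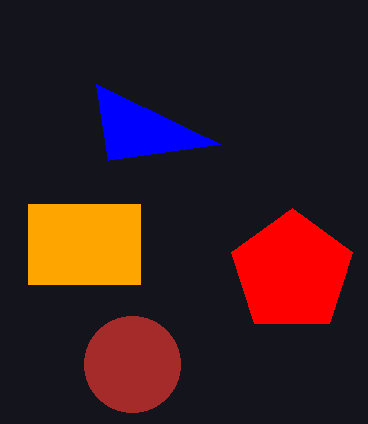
x0_1 = 108, y0_1 = 160, x_2 = 292, y_2 = 272, r_2 = 64, x_3 = 132, y_3 = 364, x0_4 = 28, y0_4 = 204, x1_4 = 140, y1_4 = 284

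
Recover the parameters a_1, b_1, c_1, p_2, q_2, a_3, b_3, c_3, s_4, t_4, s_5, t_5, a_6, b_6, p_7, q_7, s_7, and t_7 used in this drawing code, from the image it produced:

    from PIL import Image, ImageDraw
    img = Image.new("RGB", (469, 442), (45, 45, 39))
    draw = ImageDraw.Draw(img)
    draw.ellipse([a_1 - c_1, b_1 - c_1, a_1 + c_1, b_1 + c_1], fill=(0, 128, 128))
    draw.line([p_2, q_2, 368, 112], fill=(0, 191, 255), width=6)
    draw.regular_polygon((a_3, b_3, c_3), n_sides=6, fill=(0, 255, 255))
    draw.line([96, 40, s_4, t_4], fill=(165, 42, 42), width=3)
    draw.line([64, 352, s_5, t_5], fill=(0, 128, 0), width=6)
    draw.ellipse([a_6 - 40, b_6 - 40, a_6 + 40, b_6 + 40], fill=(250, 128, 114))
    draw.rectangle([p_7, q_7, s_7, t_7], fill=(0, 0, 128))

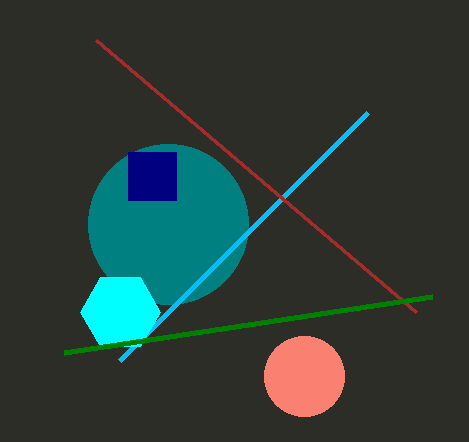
a_1 = 168
b_1 = 224
c_1 = 80
p_2 = 120
q_2 = 360
a_3 = 120
b_3 = 312
c_3 = 40
s_4 = 416
t_4 = 312
s_5 = 432
t_5 = 296
a_6 = 304
b_6 = 376
p_7 = 128
q_7 = 152
s_7 = 176
t_7 = 200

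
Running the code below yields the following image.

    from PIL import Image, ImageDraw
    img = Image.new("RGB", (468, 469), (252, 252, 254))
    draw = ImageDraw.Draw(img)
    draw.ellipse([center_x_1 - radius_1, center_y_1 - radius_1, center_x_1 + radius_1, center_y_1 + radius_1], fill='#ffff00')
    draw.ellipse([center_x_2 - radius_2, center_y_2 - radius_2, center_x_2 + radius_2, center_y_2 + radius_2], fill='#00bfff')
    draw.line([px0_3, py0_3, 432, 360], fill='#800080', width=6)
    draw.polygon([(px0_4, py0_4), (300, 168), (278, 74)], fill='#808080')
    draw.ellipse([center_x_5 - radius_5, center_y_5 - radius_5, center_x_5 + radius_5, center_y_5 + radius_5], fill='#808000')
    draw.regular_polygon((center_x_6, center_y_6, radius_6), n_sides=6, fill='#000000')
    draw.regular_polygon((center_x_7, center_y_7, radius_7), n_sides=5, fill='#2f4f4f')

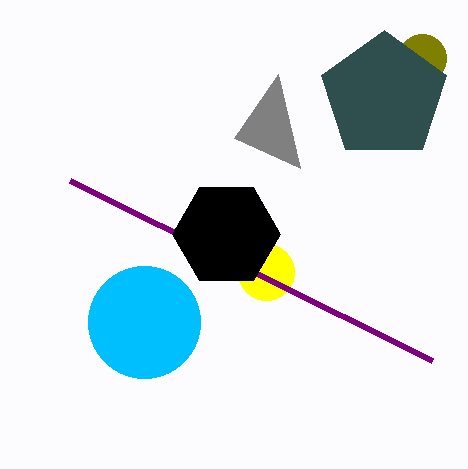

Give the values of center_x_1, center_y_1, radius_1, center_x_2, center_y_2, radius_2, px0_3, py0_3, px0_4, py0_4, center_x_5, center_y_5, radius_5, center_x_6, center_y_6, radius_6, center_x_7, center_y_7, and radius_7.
center_x_1 = 266
center_y_1 = 272
radius_1 = 28
center_x_2 = 144
center_y_2 = 322
radius_2 = 56
px0_3 = 70
py0_3 = 180
px0_4 = 234
py0_4 = 138
center_x_5 = 422
center_y_5 = 58
radius_5 = 24
center_x_6 = 226
center_y_6 = 234
radius_6 = 54
center_x_7 = 384
center_y_7 = 96
radius_7 = 66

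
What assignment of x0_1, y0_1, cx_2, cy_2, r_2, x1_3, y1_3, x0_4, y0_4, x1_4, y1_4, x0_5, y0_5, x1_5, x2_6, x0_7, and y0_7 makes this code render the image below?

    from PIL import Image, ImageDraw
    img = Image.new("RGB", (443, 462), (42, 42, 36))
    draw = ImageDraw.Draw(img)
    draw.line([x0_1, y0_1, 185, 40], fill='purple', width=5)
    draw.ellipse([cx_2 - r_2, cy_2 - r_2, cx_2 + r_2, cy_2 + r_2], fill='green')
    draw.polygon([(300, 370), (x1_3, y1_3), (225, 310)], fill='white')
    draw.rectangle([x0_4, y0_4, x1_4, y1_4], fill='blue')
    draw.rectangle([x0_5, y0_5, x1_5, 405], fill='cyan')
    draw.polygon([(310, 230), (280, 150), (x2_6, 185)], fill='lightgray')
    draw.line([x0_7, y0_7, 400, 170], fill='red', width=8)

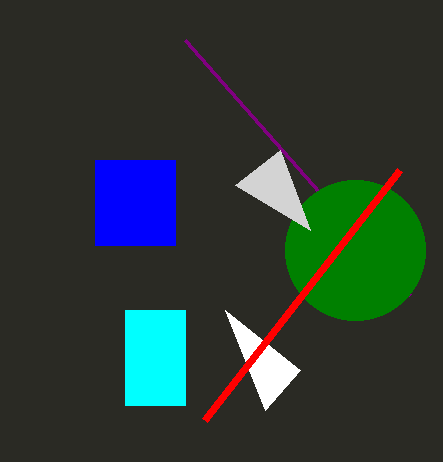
x0_1 = 410
y0_1 = 295
cx_2 = 355
cy_2 = 250
r_2 = 70
x1_3 = 265
y1_3 = 410
x0_4 = 95
y0_4 = 160
x1_4 = 175
y1_4 = 245
x0_5 = 125
y0_5 = 310
x1_5 = 185
x2_6 = 235
x0_7 = 205
y0_7 = 420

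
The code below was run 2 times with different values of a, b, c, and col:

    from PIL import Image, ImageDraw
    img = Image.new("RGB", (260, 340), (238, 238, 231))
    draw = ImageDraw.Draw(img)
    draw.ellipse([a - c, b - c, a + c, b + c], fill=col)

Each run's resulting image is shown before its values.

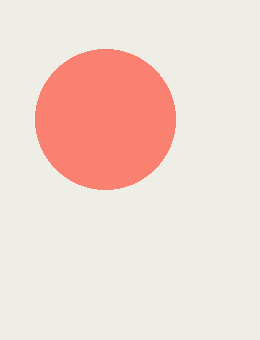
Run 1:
a = 105, b = 119, c = 70, col = 'salmon'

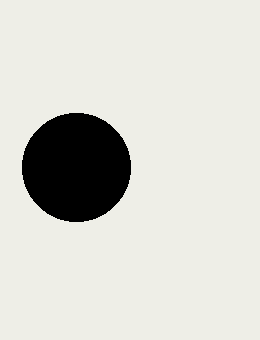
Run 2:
a = 76, b = 167, c = 54, col = 'black'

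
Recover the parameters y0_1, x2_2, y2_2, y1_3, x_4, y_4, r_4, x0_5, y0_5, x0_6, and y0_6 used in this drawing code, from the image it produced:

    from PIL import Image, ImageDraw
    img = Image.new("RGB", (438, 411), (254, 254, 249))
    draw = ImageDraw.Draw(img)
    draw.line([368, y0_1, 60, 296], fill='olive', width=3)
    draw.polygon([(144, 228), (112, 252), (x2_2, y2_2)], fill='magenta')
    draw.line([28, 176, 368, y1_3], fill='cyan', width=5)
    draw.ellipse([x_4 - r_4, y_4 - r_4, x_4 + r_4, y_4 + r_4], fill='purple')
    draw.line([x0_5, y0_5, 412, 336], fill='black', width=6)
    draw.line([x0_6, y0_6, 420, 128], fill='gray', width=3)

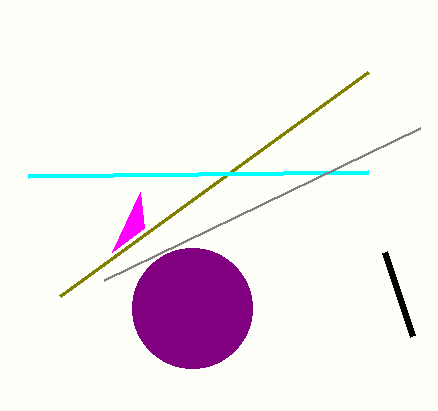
y0_1 = 72; x2_2 = 140; y2_2 = 192; y1_3 = 172; x_4 = 192; y_4 = 308; r_4 = 60; x0_5 = 384; y0_5 = 252; x0_6 = 104; y0_6 = 280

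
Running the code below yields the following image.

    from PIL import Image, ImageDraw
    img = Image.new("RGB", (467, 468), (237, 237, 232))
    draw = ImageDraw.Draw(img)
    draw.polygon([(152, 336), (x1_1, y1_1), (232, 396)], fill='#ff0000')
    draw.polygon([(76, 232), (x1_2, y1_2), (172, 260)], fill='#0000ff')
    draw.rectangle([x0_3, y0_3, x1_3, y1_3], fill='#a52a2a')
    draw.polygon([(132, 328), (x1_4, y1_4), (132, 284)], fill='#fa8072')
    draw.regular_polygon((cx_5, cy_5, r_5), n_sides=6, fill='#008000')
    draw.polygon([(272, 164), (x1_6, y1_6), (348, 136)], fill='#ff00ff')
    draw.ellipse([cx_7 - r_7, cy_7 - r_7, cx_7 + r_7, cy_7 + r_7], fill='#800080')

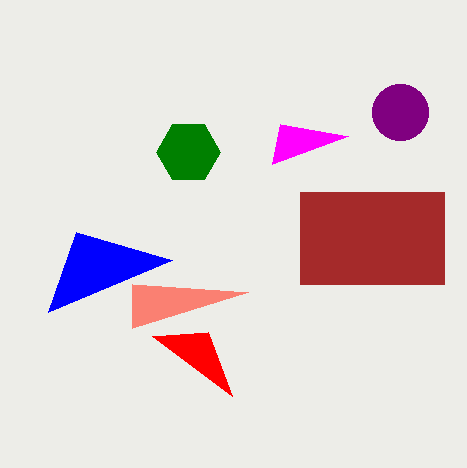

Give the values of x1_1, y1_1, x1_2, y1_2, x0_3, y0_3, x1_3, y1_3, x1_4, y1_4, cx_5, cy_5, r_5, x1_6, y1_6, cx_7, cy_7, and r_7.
x1_1 = 208; y1_1 = 332; x1_2 = 48; y1_2 = 312; x0_3 = 300; y0_3 = 192; x1_3 = 444; y1_3 = 284; x1_4 = 248; y1_4 = 292; cx_5 = 188; cy_5 = 152; r_5 = 32; x1_6 = 280; y1_6 = 124; cx_7 = 400; cy_7 = 112; r_7 = 28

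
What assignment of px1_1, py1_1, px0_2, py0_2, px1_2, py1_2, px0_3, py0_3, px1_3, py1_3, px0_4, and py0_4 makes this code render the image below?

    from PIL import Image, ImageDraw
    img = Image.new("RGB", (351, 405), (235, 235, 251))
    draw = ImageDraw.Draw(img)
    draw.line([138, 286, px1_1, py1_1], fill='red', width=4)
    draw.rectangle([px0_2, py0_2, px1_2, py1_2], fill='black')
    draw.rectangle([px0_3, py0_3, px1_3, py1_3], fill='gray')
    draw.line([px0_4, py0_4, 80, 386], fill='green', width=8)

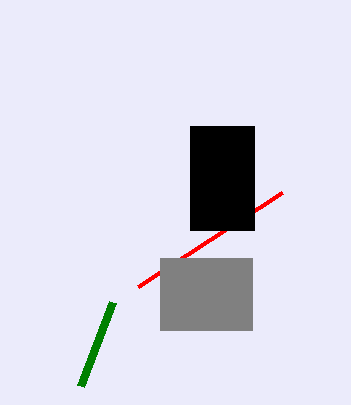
px1_1 = 282
py1_1 = 192
px0_2 = 190
py0_2 = 126
px1_2 = 254
py1_2 = 230
px0_3 = 160
py0_3 = 258
px1_3 = 252
py1_3 = 330
px0_4 = 112
py0_4 = 302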